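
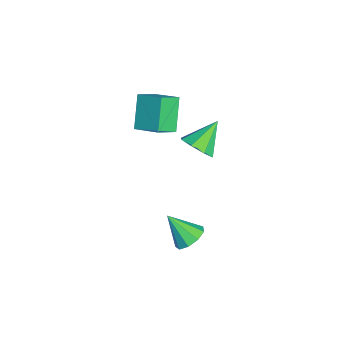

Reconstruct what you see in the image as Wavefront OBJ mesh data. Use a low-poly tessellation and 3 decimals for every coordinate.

v -1.087 1.662 0.726
v -0.469 2.456 0.561
v -2.133 2.718 1.894
v -1.062 2.43 0.055
v -1.67 1.953 -0.059
v -1.937 1.306 0.287
v -1.706 0.868 0.89
v -1.113 0.894 1.397
v -0.505 1.371 1.511
v -0.238 2.017 1.164
v -3.43 -0.418 2.832
v -2.723 -1.306 3.544
v -2.555 0.789 3.467
v -1.848 -0.099 4.18
v -2.092 -0.581 1.3
v -1.385 -1.469 2.013
v -1.217 0.626 1.936
v -0.51 -0.262 2.648
v 2.054 1.317 -3.599
v 2.793 0.794 -3.76
v 1.546 0.183 -2.241
v 2.932 1.238 -3.336
v 2.66 1.72 -3.036
v 2.104 2.013 -2.998
v 1.525 1.98 -3.242
v 1.193 1.638 -3.652
v 1.264 1.145 -4.038
v 1.704 0.733 -4.217
v 2.308 0.594 -4.108
f 2 1 4
f 2 4 3
f 4 1 5
f 4 5 3
f 5 1 6
f 5 6 3
f 6 1 7
f 6 7 3
f 7 1 8
f 7 8 3
f 8 1 9
f 8 9 3
f 9 1 10
f 9 10 3
f 10 1 2
f 10 2 3
f 12 14 11
f 15 12 11
f 11 14 13
f 13 15 11
f 12 18 14
f 16 12 15
f 16 18 12
f 14 18 13
f 17 15 13
f 13 18 17
f 17 16 15
f 18 16 17
f 20 19 22
f 20 22 21
f 22 19 23
f 22 23 21
f 23 19 24
f 23 24 21
f 24 19 25
f 24 25 21
f 25 19 26
f 25 26 21
f 26 19 27
f 26 27 21
f 27 19 28
f 27 28 21
f 28 19 29
f 28 29 21
f 29 19 20
f 29 20 21



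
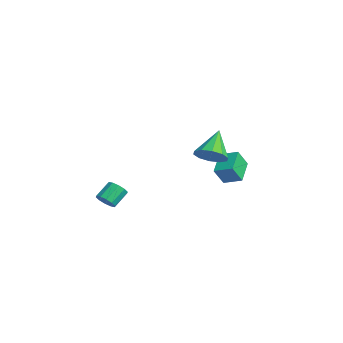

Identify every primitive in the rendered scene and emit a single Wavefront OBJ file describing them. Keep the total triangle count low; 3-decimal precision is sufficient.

v -1.358 1.464 0.697
v -0.674 1.306 1.38
v -2.502 2.336 2.043
v -0.563 1.845 1.126
v -0.756 2.238 0.708
v -1.179 2.335 0.285
v -1.67 2.1 0.02
v -2.042 1.622 0.013
v -2.153 1.084 0.268
v -1.96 0.691 0.686
v -1.537 0.593 1.109
v -1.046 0.828 1.374
v -2.024 -4.212 -2.193
v -1.819 -4.548 -1.689
v -2.251 -3.725 -0.963
v -2.456 -3.388 -1.467
v -1.529 -4.301 -1.797
v -1.961 -3.478 -1.071
v -1.429 -4.02 -2.056
v -1.861 -3.196 -1.33
v -1.556 -3.812 -2.368
v -1.988 -2.988 -1.642
v -1.862 -3.757 -2.613
v -2.294 -2.933 -1.887
v -2.229 -3.875 -2.697
v -2.661 -3.052 -1.971
v -2.519 -4.122 -2.589
v -2.951 -3.299 -1.863
v -2.619 -4.404 -2.33
v -3.051 -3.58 -1.604
v -2.492 -4.612 -2.018
v -2.924 -3.788 -1.292
v -2.186 -4.667 -1.773
v -2.618 -3.843 -1.047
v -4.177 3.538 -1.571
v -4.015 2.908 -0.504
v -3.471 4.363 -1.191
v -3.308 3.732 -0.124
v -2.932 2.768 -2.216
v -2.769 2.137 -1.149
v -2.225 3.592 -1.836
v -2.063 2.962 -0.769
f 2 1 4
f 2 4 3
f 4 1 5
f 4 5 3
f 5 1 6
f 5 6 3
f 6 1 7
f 6 7 3
f 7 1 8
f 7 8 3
f 8 1 9
f 8 9 3
f 9 1 10
f 9 10 3
f 10 1 11
f 10 11 3
f 11 1 12
f 11 12 3
f 12 1 2
f 12 2 3
f 14 13 17
f 14 17 15
f 15 17 18
f 15 18 16
f 17 13 19
f 17 19 18
f 18 19 20
f 18 20 16
f 19 13 21
f 19 21 20
f 20 21 22
f 20 22 16
f 21 13 23
f 21 23 22
f 22 23 24
f 22 24 16
f 23 13 25
f 23 25 24
f 24 25 26
f 24 26 16
f 25 13 27
f 25 27 26
f 26 27 28
f 26 28 16
f 27 13 29
f 27 29 28
f 28 29 30
f 28 30 16
f 29 13 31
f 29 31 30
f 30 31 32
f 30 32 16
f 31 13 33
f 31 33 32
f 32 33 34
f 32 34 16
f 33 13 14
f 33 14 34
f 34 14 15
f 34 15 16
f 36 38 35
f 39 36 35
f 35 38 37
f 37 39 35
f 36 42 38
f 40 36 39
f 40 42 36
f 38 42 37
f 41 39 37
f 37 42 41
f 41 40 39
f 42 40 41



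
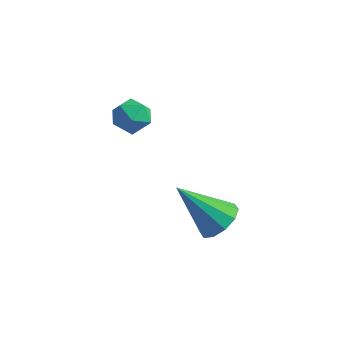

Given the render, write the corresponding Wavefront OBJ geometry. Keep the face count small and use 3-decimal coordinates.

v 4.193 2.228 -3.306
v 4.675 2.591 -2.766
v 2.887 1.772 -1.834
v 4.356 2.933 -2.943
v 3.975 3.006 -3.259
v 3.677 2.782 -3.593
v 3.576 2.345 -3.817
v 3.711 1.864 -3.846
v 4.03 1.522 -3.669
v 4.412 1.449 -3.353
v 4.71 1.674 -3.019
v 4.81 2.11 -2.795
v 0.49 1.949 0.837
v 0.874 2.434 1.217
v 1.486 1.486 0.423
v 1.87 1.971 0.803
v 1.505 1.447 1.148
v 0.889 1.733 1.403
v 1.471 2.187 0.237
v 0.855 2.473 0.492
v 1.48 2.581 0.846
v 1.5 2.124 1.409
v 0.86 1.796 0.231
v 0.88 1.339 0.794
f 2 1 4
f 2 4 3
f 4 1 5
f 4 5 3
f 5 1 6
f 5 6 3
f 6 1 7
f 6 7 3
f 7 1 8
f 7 8 3
f 8 1 9
f 8 9 3
f 9 1 10
f 9 10 3
f 10 1 11
f 10 11 3
f 11 1 12
f 11 12 3
f 12 1 2
f 12 2 3
f 13 24 18
f 13 18 14
f 13 14 20
f 13 20 23
f 13 23 24
f 14 18 22
f 18 24 17
f 24 23 15
f 23 20 19
f 20 14 21
f 16 22 17
f 16 17 15
f 16 15 19
f 16 19 21
f 16 21 22
f 17 22 18
f 15 17 24
f 19 15 23
f 21 19 20
f 22 21 14



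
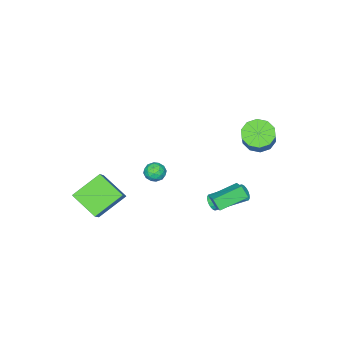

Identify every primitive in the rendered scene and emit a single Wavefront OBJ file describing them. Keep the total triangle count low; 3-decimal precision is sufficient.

v -4.266 2.636 2.299
v -3.754 3.155 1.675
v -2.822 3.824 2.996
v -3.334 3.304 3.621
v -4.222 3.478 1.842
v -3.29 4.147 3.163
v -4.708 3.48 2.183
v -3.775 4.149 3.505
v -5.024 3.159 2.569
v -4.092 3.828 3.89
v -5.051 2.638 2.852
v -4.119 3.307 4.173
v -4.778 2.116 2.924
v -3.846 2.785 4.245
v -4.31 1.793 2.757
v -3.378 2.462 4.078
v -3.825 1.791 2.415
v -2.892 2.46 3.737
v -3.508 2.112 2.03
v -2.576 2.781 3.351
v -3.481 2.633 1.747
v -2.549 3.302 3.068
v 0.631 -2.838 -2.682
v 0.667 -4.515 -1.747
v 1.556 -2.248 -1.658
v 1.591 -3.924 -0.724
v 2.269 -3.436 -3.816
v 2.304 -5.112 -2.882
v 3.193 -2.845 -2.793
v 3.229 -4.522 -1.858
v -0.702 2.536 -1.424
v -0.673 2.072 -0.725
v -2.225 3.257 -0.885
v -2.197 2.793 -0.185
v -0.163 3.307 -0.935
v -0.135 2.843 -0.235
v -1.687 4.028 -0.395
v -1.658 3.564 0.304
v 2.712 1.605 2.612
v 3.139 1.186 2.87
v 1.941 0.894 2.73
v 2.368 0.475 2.988
v 2.199 1.011 3.317
v 2.675 1.451 3.244
v 2.405 0.629 2.356
v 2.881 1.069 2.283
v 2.949 0.582 2.712
v 2.822 0.819 3.306
v 2.258 1.261 2.294
v 2.131 1.498 2.888
v 2.993 1.458 2.731
v 2.087 0.622 2.869
v 1.988 0.938 3.063
v 2.239 0.691 3.214
v 2.72 1.614 2.951
v 2.971 1.367 3.102
v 2.419 1.265 3.365
v 2.109 0.713 2.498
v 2.36 0.466 2.649
v 2.841 1.389 2.386
v 3.092 1.142 2.537
v 2.661 0.815 2.235
v 3.132 0.857 2.789
v 2.679 0.439 2.859
v 2.701 0.53 2.487
v 2.981 0.788 2.444
v 3.057 0.995 3.139
v 2.605 0.578 3.208
v 2.505 0.893 3.401
v 2.785 1.151 3.358
v 2.946 0.641 3.045
v 2.475 1.502 2.392
v 2.023 1.085 2.461
v 2.295 0.929 2.242
v 2.575 1.187 2.199
v 2.401 1.641 2.741
v 1.948 1.223 2.811
v 2.099 1.292 3.156
v 2.379 1.55 3.113
v 2.134 1.439 2.555
v -2.097 1.176 -2.734
v -1.596 1.429 -2.635
v -2.561 2.916 -1.547
v -3.063 2.664 -1.646
v -1.672 1.538 -2.851
v -2.638 3.025 -1.763
v -1.833 1.575 -3.044
v -2.798 3.062 -1.956
v -2.046 1.533 -3.175
v -3.011 3.02 -2.088
v -2.269 1.421 -3.22
v -3.234 2.908 -2.132
v -2.458 1.26 -3.168
v -3.423 2.747 -2.08
v -2.575 1.082 -3.03
v -3.541 2.57 -1.942
v -2.599 0.924 -2.833
v -3.564 2.411 -1.745
v -2.522 0.815 -2.617
v -3.488 2.302 -1.529
v -2.362 0.778 -2.424
v -3.327 2.265 -1.336
v -2.149 0.82 -2.292
v -3.114 2.307 -1.205
v -1.926 0.932 -2.248
v -2.891 2.419 -1.16
v -1.737 1.093 -2.3
v -2.702 2.58 -1.212
v -1.619 1.27 -2.438
v -2.585 2.758 -1.35
f 2 1 5
f 2 5 3
f 3 5 6
f 3 6 4
f 5 1 7
f 5 7 6
f 6 7 8
f 6 8 4
f 7 1 9
f 7 9 8
f 8 9 10
f 8 10 4
f 9 1 11
f 9 11 10
f 10 11 12
f 10 12 4
f 11 1 13
f 11 13 12
f 12 13 14
f 12 14 4
f 13 1 15
f 13 15 14
f 14 15 16
f 14 16 4
f 15 1 17
f 15 17 16
f 16 17 18
f 16 18 4
f 17 1 19
f 17 19 18
f 18 19 20
f 18 20 4
f 19 1 21
f 19 21 20
f 20 21 22
f 20 22 4
f 21 1 2
f 21 2 22
f 22 2 3
f 22 3 4
f 24 26 23
f 27 24 23
f 23 26 25
f 25 27 23
f 24 30 26
f 28 24 27
f 28 30 24
f 26 30 25
f 29 27 25
f 25 30 29
f 29 28 27
f 30 28 29
f 32 34 31
f 35 32 31
f 31 34 33
f 33 35 31
f 32 38 34
f 36 32 35
f 36 38 32
f 34 38 33
f 37 35 33
f 33 38 37
f 37 36 35
f 38 36 37
f 39 76 55
f 76 50 79
f 55 79 44
f 76 79 55
f 39 55 51
f 55 44 56
f 51 56 40
f 55 56 51
f 39 51 60
f 51 40 61
f 60 61 46
f 51 61 60
f 39 60 72
f 60 46 75
f 72 75 49
f 60 75 72
f 39 72 76
f 72 49 80
f 76 80 50
f 72 80 76
f 40 56 67
f 56 44 70
f 67 70 48
f 56 70 67
f 44 79 57
f 79 50 78
f 57 78 43
f 79 78 57
f 50 80 77
f 80 49 73
f 77 73 41
f 80 73 77
f 49 75 74
f 75 46 62
f 74 62 45
f 75 62 74
f 46 61 66
f 61 40 63
f 66 63 47
f 61 63 66
f 42 68 54
f 68 48 69
f 54 69 43
f 68 69 54
f 42 54 52
f 54 43 53
f 52 53 41
f 54 53 52
f 42 52 59
f 52 41 58
f 59 58 45
f 52 58 59
f 42 59 64
f 59 45 65
f 64 65 47
f 59 65 64
f 42 64 68
f 64 47 71
f 68 71 48
f 64 71 68
f 43 69 57
f 69 48 70
f 57 70 44
f 69 70 57
f 41 53 77
f 53 43 78
f 77 78 50
f 53 78 77
f 45 58 74
f 58 41 73
f 74 73 49
f 58 73 74
f 47 65 66
f 65 45 62
f 66 62 46
f 65 62 66
f 48 71 67
f 71 47 63
f 67 63 40
f 71 63 67
f 82 81 85
f 82 85 83
f 83 85 86
f 83 86 84
f 85 81 87
f 85 87 86
f 86 87 88
f 86 88 84
f 87 81 89
f 87 89 88
f 88 89 90
f 88 90 84
f 89 81 91
f 89 91 90
f 90 91 92
f 90 92 84
f 91 81 93
f 91 93 92
f 92 93 94
f 92 94 84
f 93 81 95
f 93 95 94
f 94 95 96
f 94 96 84
f 95 81 97
f 95 97 96
f 96 97 98
f 96 98 84
f 97 81 99
f 97 99 98
f 98 99 100
f 98 100 84
f 99 81 101
f 99 101 100
f 100 101 102
f 100 102 84
f 101 81 103
f 101 103 102
f 102 103 104
f 102 104 84
f 103 81 105
f 103 105 104
f 104 105 106
f 104 106 84
f 105 81 107
f 105 107 106
f 106 107 108
f 106 108 84
f 107 81 109
f 107 109 108
f 108 109 110
f 108 110 84
f 109 81 82
f 109 82 110
f 110 82 83
f 110 83 84



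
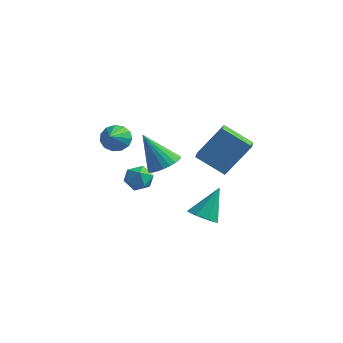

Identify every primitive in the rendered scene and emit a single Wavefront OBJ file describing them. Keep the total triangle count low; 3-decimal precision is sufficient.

v 1.38 0.028 -3.798
v 2.007 -0.504 -3.548
v 1.68 1.112 -2.242
v 2.229 -0.016 -3.93
v 1.953 0.498 -4.235
v 1.342 0.737 -4.284
v 0.753 0.561 -4.048
v 0.532 0.073 -3.666
v 0.807 -0.441 -3.361
v 1.419 -0.68 -3.312
v -3.943 2.626 -4.5
v -3.516 3.075 -3.931
v -3.764 1.505 -3.749
v -3.337 1.954 -3.18
v -4.164 2.074 -3.275
v -4.275 2.766 -3.74
v -3.005 1.814 -3.94
v -3.116 2.506 -4.405
v -2.936 2.573 -3.586
v -3.653 2.734 -3.175
v -3.627 1.846 -4.505
v -4.344 2.007 -4.094
v -1.751 1.689 -1.95
v -0.979 1.834 -1.452
v -2.909 1.531 -0.11
v -1.099 2.174 -1.498
v -1.318 2.439 -1.613
v -1.602 2.591 -1.779
v -1.91 2.605 -1.971
v -2.193 2.48 -2.16
v -2.409 2.234 -2.317
v -2.525 1.905 -2.418
v -2.523 1.544 -2.448
v -2.404 1.204 -2.402
v -2.185 0.938 -2.287
v -1.9 0.787 -2.121
v -1.593 0.773 -1.929
v -1.309 0.898 -1.74
v -1.093 1.144 -1.583
v -0.977 1.473 -1.482
v -2.788 -1.032 0.924
v -2.318 -1.27 0.336
v -2.352 -2.228 1.756
v -2.072 -1.002 0.592
v -2.053 -0.744 0.954
v -2.268 -0.577 1.306
v -2.647 -0.555 1.538
v -3.072 -0.684 1.574
v -3.406 -0.924 1.404
v -3.544 -1.198 1.082
v -3.442 -1.42 0.71
v -3.132 -1.518 0.406
v -2.713 -1.463 0.266
v 2.268 0.711 -0.629
v 2.844 -0.465 -0.161
v 0.86 0.394 0.307
v 1.436 -0.782 0.774
v 3.104 1.762 0.986
v 3.68 0.586 1.453
v 1.696 1.445 1.921
v 2.272 0.269 2.389
f 2 1 4
f 2 4 3
f 4 1 5
f 4 5 3
f 5 1 6
f 5 6 3
f 6 1 7
f 6 7 3
f 7 1 8
f 7 8 3
f 8 1 9
f 8 9 3
f 9 1 10
f 9 10 3
f 10 1 2
f 10 2 3
f 11 22 16
f 11 16 12
f 11 12 18
f 11 18 21
f 11 21 22
f 12 16 20
f 16 22 15
f 22 21 13
f 21 18 17
f 18 12 19
f 14 20 15
f 14 15 13
f 14 13 17
f 14 17 19
f 14 19 20
f 15 20 16
f 13 15 22
f 17 13 21
f 19 17 18
f 20 19 12
f 24 23 26
f 24 26 25
f 26 23 27
f 26 27 25
f 27 23 28
f 27 28 25
f 28 23 29
f 28 29 25
f 29 23 30
f 29 30 25
f 30 23 31
f 30 31 25
f 31 23 32
f 31 32 25
f 32 23 33
f 32 33 25
f 33 23 34
f 33 34 25
f 34 23 35
f 34 35 25
f 35 23 36
f 35 36 25
f 36 23 37
f 36 37 25
f 37 23 38
f 37 38 25
f 38 23 39
f 38 39 25
f 39 23 40
f 39 40 25
f 40 23 24
f 40 24 25
f 42 41 44
f 42 44 43
f 44 41 45
f 44 45 43
f 45 41 46
f 45 46 43
f 46 41 47
f 46 47 43
f 47 41 48
f 47 48 43
f 48 41 49
f 48 49 43
f 49 41 50
f 49 50 43
f 50 41 51
f 50 51 43
f 51 41 52
f 51 52 43
f 52 41 53
f 52 53 43
f 53 41 42
f 53 42 43
f 55 57 54
f 58 55 54
f 54 57 56
f 56 58 54
f 55 61 57
f 59 55 58
f 59 61 55
f 57 61 56
f 60 58 56
f 56 61 60
f 60 59 58
f 61 59 60



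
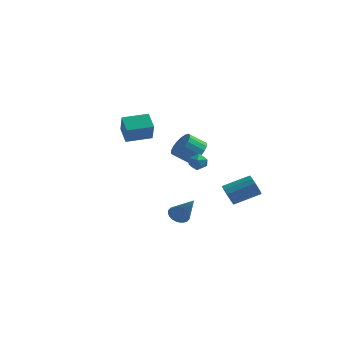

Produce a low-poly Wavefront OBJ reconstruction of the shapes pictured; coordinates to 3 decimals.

v 3.275 1.402 -0.984
v 3.699 1.331 -1.67
v 5.11 2.346 -0.902
v 4.685 2.418 -0.216
v 3.45 1.71 -1.712
v 4.86 2.726 -0.945
v 3.144 1.992 -1.524
v 4.555 3.007 -0.756
v 2.88 2.087 -1.164
v 4.291 3.102 -0.396
v 2.741 1.964 -0.746
v 4.152 2.979 0.021
v 2.772 1.663 -0.405
v 4.183 2.678 0.363
v 2.962 1.279 -0.247
v 4.373 2.294 0.521
v 3.252 0.935 -0.323
v 4.662 1.95 0.445
v 3.548 0.739 -0.609
v 4.959 1.754 0.159
v 3.758 0.753 -1.014
v 5.169 1.768 -0.246
v 3.815 0.974 -1.409
v 5.225 1.989 -0.642
v 0.672 2.653 1.768
v 1.195 2.921 2.552
v 0.311 2.356 3.336
v -0.212 2.087 2.552
v 0.927 3.26 2.494
v 0.043 2.695 3.278
v 0.608 3.479 2.292
v -0.276 2.913 3.076
v 0.302 3.534 1.986
v -0.582 2.968 2.77
v 0.069 3.414 1.637
v -0.815 2.849 2.421
v -0.044 3.144 1.314
v -0.929 2.578 2.098
v -0.016 2.776 1.081
v -0.9 2.211 1.865
v 0.149 2.384 0.984
v -0.735 1.819 1.768
v 0.417 2.045 1.042
v -0.467 1.48 1.826
v 0.736 1.827 1.244
v -0.148 1.261 2.028
v 1.042 1.772 1.55
v 0.158 1.206 2.334
v 1.275 1.891 1.899
v 0.391 1.326 2.683
v 1.389 2.162 2.222
v 0.504 1.596 3.006
v 1.36 2.529 2.455
v 0.476 1.964 3.239
v -3.789 1.868 3.255
v -4.539 2.653 4.005
v -4.278 2.65 1.947
v -5.028 3.435 2.698
v -2.452 2.985 3.422
v -3.202 3.77 4.173
v -2.941 3.767 2.115
v -3.691 4.552 2.865
v 1.476 1.068 1.5
v 1.862 1.145 2.071
v 1.478 -0.045 1.649
v 1.864 0.032 2.22
v 1.204 0.247 2.215
v 1.203 0.935 2.123
v 2.137 0.165 1.597
v 2.136 0.853 1.505
v 2.271 0.587 2.131
v 1.694 0.637 2.514
v 1.646 0.463 1.206
v 1.069 0.513 1.589
v 1.722 -2.301 -1.495
v 2.187 -2.596 -1.96
v 2.958 -2.859 0.095
v 2.285 -2.333 -1.943
v 2.297 -2.065 -1.859
v 2.221 -1.833 -1.719
v 2.07 -1.673 -1.545
v 1.865 -1.608 -1.364
v 1.639 -1.649 -1.202
v 1.425 -1.789 -1.085
v 1.257 -2.007 -1.031
v 1.159 -2.27 -1.047
v 1.147 -2.538 -1.132
v 1.223 -2.77 -1.271
v 1.374 -2.93 -1.445
v 1.579 -2.995 -1.627
v 1.805 -2.954 -1.788
v 2.019 -2.814 -1.905
f 2 1 5
f 2 5 3
f 3 5 6
f 3 6 4
f 5 1 7
f 5 7 6
f 6 7 8
f 6 8 4
f 7 1 9
f 7 9 8
f 8 9 10
f 8 10 4
f 9 1 11
f 9 11 10
f 10 11 12
f 10 12 4
f 11 1 13
f 11 13 12
f 12 13 14
f 12 14 4
f 13 1 15
f 13 15 14
f 14 15 16
f 14 16 4
f 15 1 17
f 15 17 16
f 16 17 18
f 16 18 4
f 17 1 19
f 17 19 18
f 18 19 20
f 18 20 4
f 19 1 21
f 19 21 20
f 20 21 22
f 20 22 4
f 21 1 23
f 21 23 22
f 22 23 24
f 22 24 4
f 23 1 2
f 23 2 24
f 24 2 3
f 24 3 4
f 26 25 29
f 26 29 27
f 27 29 30
f 27 30 28
f 29 25 31
f 29 31 30
f 30 31 32
f 30 32 28
f 31 25 33
f 31 33 32
f 32 33 34
f 32 34 28
f 33 25 35
f 33 35 34
f 34 35 36
f 34 36 28
f 35 25 37
f 35 37 36
f 36 37 38
f 36 38 28
f 37 25 39
f 37 39 38
f 38 39 40
f 38 40 28
f 39 25 41
f 39 41 40
f 40 41 42
f 40 42 28
f 41 25 43
f 41 43 42
f 42 43 44
f 42 44 28
f 43 25 45
f 43 45 44
f 44 45 46
f 44 46 28
f 45 25 47
f 45 47 46
f 46 47 48
f 46 48 28
f 47 25 49
f 47 49 48
f 48 49 50
f 48 50 28
f 49 25 51
f 49 51 50
f 50 51 52
f 50 52 28
f 51 25 53
f 51 53 52
f 52 53 54
f 52 54 28
f 53 25 26
f 53 26 54
f 54 26 27
f 54 27 28
f 56 58 55
f 59 56 55
f 55 58 57
f 57 59 55
f 56 62 58
f 60 56 59
f 60 62 56
f 58 62 57
f 61 59 57
f 57 62 61
f 61 60 59
f 62 60 61
f 63 74 68
f 63 68 64
f 63 64 70
f 63 70 73
f 63 73 74
f 64 68 72
f 68 74 67
f 74 73 65
f 73 70 69
f 70 64 71
f 66 72 67
f 66 67 65
f 66 65 69
f 66 69 71
f 66 71 72
f 67 72 68
f 65 67 74
f 69 65 73
f 71 69 70
f 72 71 64
f 76 75 78
f 76 78 77
f 78 75 79
f 78 79 77
f 79 75 80
f 79 80 77
f 80 75 81
f 80 81 77
f 81 75 82
f 81 82 77
f 82 75 83
f 82 83 77
f 83 75 84
f 83 84 77
f 84 75 85
f 84 85 77
f 85 75 86
f 85 86 77
f 86 75 87
f 86 87 77
f 87 75 88
f 87 88 77
f 88 75 89
f 88 89 77
f 89 75 90
f 89 90 77
f 90 75 91
f 90 91 77
f 91 75 92
f 91 92 77
f 92 75 76
f 92 76 77



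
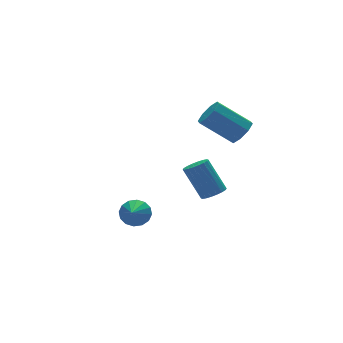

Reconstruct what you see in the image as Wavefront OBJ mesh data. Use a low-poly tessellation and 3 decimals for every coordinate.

v 3.426 0.005 -4.776
v 4.124 0.058 -4.604
v 3.611 1.027 -2.813
v 2.914 0.975 -2.984
v 4.069 0.329 -4.767
v 3.557 1.298 -2.975
v 3.888 0.536 -4.93
v 3.375 1.505 -3.139
v 3.615 0.638 -5.064
v 3.102 1.607 -3.273
v 3.304 0.614 -5.14
v 2.792 1.584 -3.349
v 3.018 0.47 -5.144
v 2.506 1.44 -3.353
v 2.813 0.234 -5.075
v 2.3 1.204 -3.284
v 2.729 -0.047 -4.947
v 2.216 0.922 -3.156
v 2.783 -0.318 -4.785
v 2.271 0.651 -2.993
v 2.965 -0.525 -4.621
v 2.452 0.444 -2.83
v 3.238 -0.627 -4.487
v 2.725 0.342 -2.696
v 3.548 -0.604 -4.411
v 3.036 0.366 -2.62
v 3.834 -0.46 -4.407
v 3.322 0.51 -2.616
v 4.04 -0.224 -4.476
v 3.527 0.746 -2.685
v 3.893 -1.844 0.337
v 4.536 -1.617 0.828
v 3.189 -0.629 2.134
v 2.547 -0.856 1.643
v 4.41 -1.183 0.37
v 3.064 -0.195 1.676
v 3.982 -1.136 -0.107
v 2.635 -0.148 1.199
v 3.502 -1.504 -0.324
v 2.155 -0.517 0.982
v 3.251 -2.071 -0.154
v 1.904 -1.083 1.152
v 3.376 -2.505 0.304
v 2.03 -1.517 1.61
v 3.805 -2.552 0.781
v 2.458 -1.564 2.087
v 4.285 -2.183 0.998
v 2.938 -1.196 2.304
v -2.82 -3.139 -2.826
v -2.559 -2.836 -2.144
v -3.64 -4.261 -2.014
v -2.908 -2.637 -2.221
v -3.233 -2.573 -2.461
v -3.448 -2.66 -2.798
v -3.494 -2.875 -3.142
v -3.36 -3.161 -3.402
v -3.081 -3.441 -3.508
v -2.732 -3.64 -3.43
v -2.407 -3.704 -3.191
v -2.192 -3.617 -2.854
v -2.146 -3.402 -2.509
v -2.28 -3.116 -2.249
f 2 1 5
f 2 5 3
f 3 5 6
f 3 6 4
f 5 1 7
f 5 7 6
f 6 7 8
f 6 8 4
f 7 1 9
f 7 9 8
f 8 9 10
f 8 10 4
f 9 1 11
f 9 11 10
f 10 11 12
f 10 12 4
f 11 1 13
f 11 13 12
f 12 13 14
f 12 14 4
f 13 1 15
f 13 15 14
f 14 15 16
f 14 16 4
f 15 1 17
f 15 17 16
f 16 17 18
f 16 18 4
f 17 1 19
f 17 19 18
f 18 19 20
f 18 20 4
f 19 1 21
f 19 21 20
f 20 21 22
f 20 22 4
f 21 1 23
f 21 23 22
f 22 23 24
f 22 24 4
f 23 1 25
f 23 25 24
f 24 25 26
f 24 26 4
f 25 1 27
f 25 27 26
f 26 27 28
f 26 28 4
f 27 1 29
f 27 29 28
f 28 29 30
f 28 30 4
f 29 1 2
f 29 2 30
f 30 2 3
f 30 3 4
f 32 31 35
f 32 35 33
f 33 35 36
f 33 36 34
f 35 31 37
f 35 37 36
f 36 37 38
f 36 38 34
f 37 31 39
f 37 39 38
f 38 39 40
f 38 40 34
f 39 31 41
f 39 41 40
f 40 41 42
f 40 42 34
f 41 31 43
f 41 43 42
f 42 43 44
f 42 44 34
f 43 31 45
f 43 45 44
f 44 45 46
f 44 46 34
f 45 31 47
f 45 47 46
f 46 47 48
f 46 48 34
f 47 31 32
f 47 32 48
f 48 32 33
f 48 33 34
f 50 49 52
f 50 52 51
f 52 49 53
f 52 53 51
f 53 49 54
f 53 54 51
f 54 49 55
f 54 55 51
f 55 49 56
f 55 56 51
f 56 49 57
f 56 57 51
f 57 49 58
f 57 58 51
f 58 49 59
f 58 59 51
f 59 49 60
f 59 60 51
f 60 49 61
f 60 61 51
f 61 49 62
f 61 62 51
f 62 49 50
f 62 50 51



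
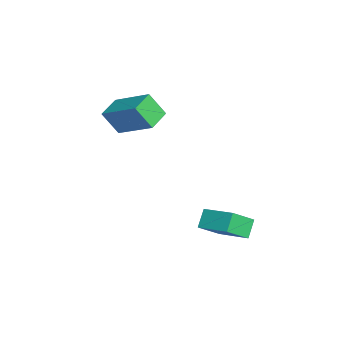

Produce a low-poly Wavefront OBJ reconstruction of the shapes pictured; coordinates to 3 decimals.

v 2.052 -0.424 -4.645
v 2.545 -1.111 -3.957
v 1.473 -0.3 -4.106
v 1.967 -0.987 -3.418
v 2.813 0.687 -4.082
v 3.307 0 -3.394
v 2.235 0.811 -3.543
v 2.728 0.124 -2.855
v -1.498 -4.13 -1.558
v -1.57 -4.752 -0.641
v -0.793 -2.768 -0.577
v -0.865 -3.39 0.339
v -0.615 -4.47 -1.719
v -0.687 -5.092 -0.803
v 0.09 -3.108 -0.739
v 0.018 -3.73 0.178
f 2 4 1
f 5 2 1
f 1 4 3
f 3 5 1
f 2 8 4
f 6 2 5
f 6 8 2
f 4 8 3
f 7 5 3
f 3 8 7
f 7 6 5
f 8 6 7
f 10 12 9
f 13 10 9
f 9 12 11
f 11 13 9
f 10 16 12
f 14 10 13
f 14 16 10
f 12 16 11
f 15 13 11
f 11 16 15
f 15 14 13
f 16 14 15



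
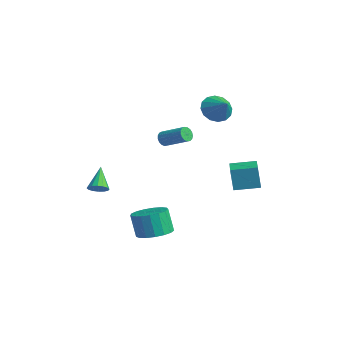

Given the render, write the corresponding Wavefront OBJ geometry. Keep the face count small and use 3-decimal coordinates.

v -4.457 0.929 -0.216
v -4.116 0.605 -0.502
v -2.743 1.388 0.25
v -3.083 1.711 0.536
v -4.15 0.815 -0.658
v -2.777 1.597 0.094
v -4.254 1.05 -0.712
v -2.881 1.833 0.039
v -4.405 1.258 -0.653
v -3.032 2.04 0.098
v -4.567 1.39 -0.494
v -3.194 2.173 0.257
v -4.704 1.417 -0.271
v -3.331 2.199 0.481
v -4.785 1.331 -0.035
v -3.412 2.114 0.716
v -4.79 1.154 0.159
v -3.417 1.936 0.911
v -4.719 0.925 0.268
v -3.346 1.707 1.019
v -4.588 0.697 0.265
v -3.214 1.479 1.017
v -4.426 0.522 0.153
v -3.053 1.304 0.904
v -4.272 0.44 -0.044
v -2.899 1.222 0.707
v -4.16 0.47 -0.28
v -2.787 1.253 0.471
v 2.712 1.488 -1.02
v 2.514 1.379 0.453
v 3.405 2.816 -0.828
v 3.207 2.706 0.645
v 3.933 0.834 -0.905
v 3.735 0.724 0.568
v 4.626 2.161 -0.713
v 4.428 2.052 0.76
v 1.239 -2.609 -4.654
v 2.126 -2.077 -4.341
v 1.667 -2.2 -2.834
v 0.781 -2.731 -3.146
v 1.778 -1.703 -4.416
v 1.319 -1.825 -2.909
v 1.306 -1.536 -4.546
v 0.847 -1.659 -3.039
v 0.819 -1.615 -4.701
v 0.36 -1.737 -3.194
v 0.428 -1.922 -4.845
v -0.03 -2.044 -3.338
v 0.224 -2.386 -4.945
v -0.235 -2.508 -3.438
v 0.251 -2.901 -4.978
v -0.207 -3.023 -3.471
v 0.506 -3.349 -4.937
v 0.047 -3.471 -3.43
v 0.928 -3.628 -4.831
v 0.469 -3.75 -3.324
v 1.422 -3.673 -4.684
v 0.963 -3.795 -3.177
v 1.873 -3.474 -4.531
v 1.415 -3.597 -3.024
v 2.18 -3.078 -4.405
v 1.721 -3.2 -2.898
v 2.271 -2.574 -4.337
v 1.812 -2.696 -2.83
v -3.298 -3.922 -2.778
v -2.802 -3.551 -2.579
v -4.282 -3.258 -1.562
v -2.962 -3.366 -2.81
v -3.212 -3.33 -3.032
v -3.485 -3.452 -3.186
v -3.708 -3.7 -3.231
v -3.821 -4.008 -3.155
v -3.793 -4.292 -2.977
v -3.633 -4.478 -2.747
v -3.383 -4.514 -2.524
v -3.11 -4.392 -2.37
v -2.888 -4.143 -2.326
v -2.775 -3.836 -2.402
v -0.774 2.375 3.296
v -0.22 2.177 2.499
v 0.394 2.385 4.104
v -0.241 2.688 2.522
v -0.404 3.116 2.753
v -0.667 3.345 3.129
v -0.958 3.314 3.549
v -1.199 3.032 3.902
v -1.327 2.573 4.092
v -1.307 2.062 4.069
v -1.143 1.634 3.839
v -0.881 1.405 3.463
v -0.59 1.436 3.042
v -0.348 1.718 2.689
f 2 1 5
f 2 5 3
f 3 5 6
f 3 6 4
f 5 1 7
f 5 7 6
f 6 7 8
f 6 8 4
f 7 1 9
f 7 9 8
f 8 9 10
f 8 10 4
f 9 1 11
f 9 11 10
f 10 11 12
f 10 12 4
f 11 1 13
f 11 13 12
f 12 13 14
f 12 14 4
f 13 1 15
f 13 15 14
f 14 15 16
f 14 16 4
f 15 1 17
f 15 17 16
f 16 17 18
f 16 18 4
f 17 1 19
f 17 19 18
f 18 19 20
f 18 20 4
f 19 1 21
f 19 21 20
f 20 21 22
f 20 22 4
f 21 1 23
f 21 23 22
f 22 23 24
f 22 24 4
f 23 1 25
f 23 25 24
f 24 25 26
f 24 26 4
f 25 1 27
f 25 27 26
f 26 27 28
f 26 28 4
f 27 1 2
f 27 2 28
f 28 2 3
f 28 3 4
f 30 32 29
f 33 30 29
f 29 32 31
f 31 33 29
f 30 36 32
f 34 30 33
f 34 36 30
f 32 36 31
f 35 33 31
f 31 36 35
f 35 34 33
f 36 34 35
f 38 37 41
f 38 41 39
f 39 41 42
f 39 42 40
f 41 37 43
f 41 43 42
f 42 43 44
f 42 44 40
f 43 37 45
f 43 45 44
f 44 45 46
f 44 46 40
f 45 37 47
f 45 47 46
f 46 47 48
f 46 48 40
f 47 37 49
f 47 49 48
f 48 49 50
f 48 50 40
f 49 37 51
f 49 51 50
f 50 51 52
f 50 52 40
f 51 37 53
f 51 53 52
f 52 53 54
f 52 54 40
f 53 37 55
f 53 55 54
f 54 55 56
f 54 56 40
f 55 37 57
f 55 57 56
f 56 57 58
f 56 58 40
f 57 37 59
f 57 59 58
f 58 59 60
f 58 60 40
f 59 37 61
f 59 61 60
f 60 61 62
f 60 62 40
f 61 37 63
f 61 63 62
f 62 63 64
f 62 64 40
f 63 37 38
f 63 38 64
f 64 38 39
f 64 39 40
f 66 65 68
f 66 68 67
f 68 65 69
f 68 69 67
f 69 65 70
f 69 70 67
f 70 65 71
f 70 71 67
f 71 65 72
f 71 72 67
f 72 65 73
f 72 73 67
f 73 65 74
f 73 74 67
f 74 65 75
f 74 75 67
f 75 65 76
f 75 76 67
f 76 65 77
f 76 77 67
f 77 65 78
f 77 78 67
f 78 65 66
f 78 66 67
f 80 79 82
f 80 82 81
f 82 79 83
f 82 83 81
f 83 79 84
f 83 84 81
f 84 79 85
f 84 85 81
f 85 79 86
f 85 86 81
f 86 79 87
f 86 87 81
f 87 79 88
f 87 88 81
f 88 79 89
f 88 89 81
f 89 79 90
f 89 90 81
f 90 79 91
f 90 91 81
f 91 79 92
f 91 92 81
f 92 79 80
f 92 80 81



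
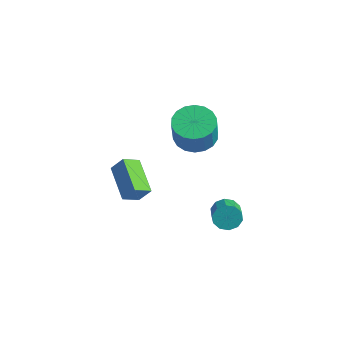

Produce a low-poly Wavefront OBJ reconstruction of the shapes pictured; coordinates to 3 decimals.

v -1.947 2.952 1.088
v -1 2.684 0.752
v -0.606 2.24 2.216
v -1.553 2.508 2.552
v -0.945 3.128 0.872
v -0.551 2.683 2.336
v -1.088 3.536 1.034
v -0.695 3.092 2.499
v -1.402 3.83 1.207
v -1.008 3.385 2.672
v -1.823 3.949 1.357
v -1.429 3.505 2.821
v -2.269 3.871 1.453
v -1.875 3.427 2.918
v -2.651 3.611 1.477
v -2.257 3.167 2.941
v -2.894 3.22 1.424
v -2.5 2.776 2.888
v -2.949 2.777 1.304
v -2.555 2.332 2.768
v -2.805 2.368 1.141
v -2.412 1.924 2.606
v -2.492 2.075 0.968
v -2.098 1.63 2.433
v -2.071 1.955 0.819
v -1.677 1.511 2.283
v -1.625 2.033 0.722
v -1.231 1.589 2.187
v -1.243 2.293 0.699
v -0.849 1.849 2.163
v -5.119 0.514 -2.024
v -4.629 0.857 -1.223
v -4.959 1.372 -2.49
v -4.469 1.716 -1.689
v -3.431 -0.196 -2.751
v -2.941 0.148 -1.95
v -3.271 0.663 -3.217
v -2.781 1.006 -2.416
v -0.646 3.709 -4.077
v -0.19 3.948 -4.581
v 0.582 3.35 -4.166
v 0.126 3.111 -3.663
v -0.165 4.222 -4.231
v 0.606 3.625 -3.816
v -0.324 4.301 -3.823
v 0.447 3.703 -3.408
v -0.606 4.153 -3.512
v 0.166 3.555 -3.097
v -0.903 3.835 -3.417
v -0.132 3.238 -3.002
v -1.102 3.47 -3.574
v -0.33 2.872 -3.159
v -1.126 3.195 -3.924
v -0.355 2.598 -3.509
v -0.967 3.117 -4.332
v -0.196 2.519 -3.917
v -0.686 3.265 -4.643
v 0.086 2.667 -4.228
v -0.388 3.582 -4.738
v 0.383 2.985 -4.323
f 2 1 5
f 2 5 3
f 3 5 6
f 3 6 4
f 5 1 7
f 5 7 6
f 6 7 8
f 6 8 4
f 7 1 9
f 7 9 8
f 8 9 10
f 8 10 4
f 9 1 11
f 9 11 10
f 10 11 12
f 10 12 4
f 11 1 13
f 11 13 12
f 12 13 14
f 12 14 4
f 13 1 15
f 13 15 14
f 14 15 16
f 14 16 4
f 15 1 17
f 15 17 16
f 16 17 18
f 16 18 4
f 17 1 19
f 17 19 18
f 18 19 20
f 18 20 4
f 19 1 21
f 19 21 20
f 20 21 22
f 20 22 4
f 21 1 23
f 21 23 22
f 22 23 24
f 22 24 4
f 23 1 25
f 23 25 24
f 24 25 26
f 24 26 4
f 25 1 27
f 25 27 26
f 26 27 28
f 26 28 4
f 27 1 29
f 27 29 28
f 28 29 30
f 28 30 4
f 29 1 2
f 29 2 30
f 30 2 3
f 30 3 4
f 32 34 31
f 35 32 31
f 31 34 33
f 33 35 31
f 32 38 34
f 36 32 35
f 36 38 32
f 34 38 33
f 37 35 33
f 33 38 37
f 37 36 35
f 38 36 37
f 40 39 43
f 40 43 41
f 41 43 44
f 41 44 42
f 43 39 45
f 43 45 44
f 44 45 46
f 44 46 42
f 45 39 47
f 45 47 46
f 46 47 48
f 46 48 42
f 47 39 49
f 47 49 48
f 48 49 50
f 48 50 42
f 49 39 51
f 49 51 50
f 50 51 52
f 50 52 42
f 51 39 53
f 51 53 52
f 52 53 54
f 52 54 42
f 53 39 55
f 53 55 54
f 54 55 56
f 54 56 42
f 55 39 57
f 55 57 56
f 56 57 58
f 56 58 42
f 57 39 59
f 57 59 58
f 58 59 60
f 58 60 42
f 59 39 40
f 59 40 60
f 60 40 41
f 60 41 42



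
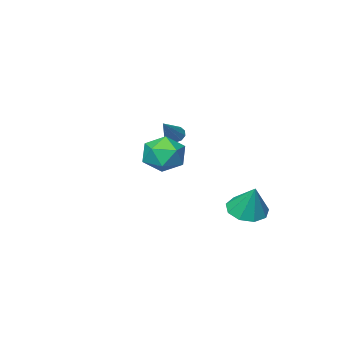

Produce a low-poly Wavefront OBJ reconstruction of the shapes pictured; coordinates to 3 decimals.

v -1.736 -3.24 1.616
v -1.454 -3.712 1.631
v -0.424 -2.42 2.804
v -1.335 -3.527 1.372
v -1.37 -3.232 1.206
v -1.544 -2.94 1.197
v -1.791 -2.763 1.348
v -2.018 -2.768 1.602
v -2.136 -2.953 1.861
v -2.102 -3.248 2.027
v -1.928 -3.539 2.036
v -1.681 -3.717 1.885
v 2.698 3.412 3.553
v 3.153 3.861 2.666
v 4.067 2.299 3.694
v 4.522 2.748 2.807
v 4.455 3.321 3.736
v 3.609 4.008 3.649
v 3.611 2.152 2.711
v 2.765 2.839 2.624
v 3.718 3.082 2.146
v 4.24 3.804 2.779
v 2.98 2.356 3.581
v 3.502 3.078 4.214
v -2.054 1.947 -1.828
v -1.339 1.242 -1.557
v -1.846 2.773 -0.232
v -1.027 1.793 -1.883
v -1.196 2.415 -2.183
v -1.766 2.819 -2.317
v -2.471 2.814 -2.223
v -2.981 2.404 -1.944
v -3.057 1.78 -1.611
v -2.664 1.234 -1.38
v -1.986 1.022 -1.359
f 2 1 4
f 2 4 3
f 4 1 5
f 4 5 3
f 5 1 6
f 5 6 3
f 6 1 7
f 6 7 3
f 7 1 8
f 7 8 3
f 8 1 9
f 8 9 3
f 9 1 10
f 9 10 3
f 10 1 11
f 10 11 3
f 11 1 12
f 11 12 3
f 12 1 2
f 12 2 3
f 13 24 18
f 13 18 14
f 13 14 20
f 13 20 23
f 13 23 24
f 14 18 22
f 18 24 17
f 24 23 15
f 23 20 19
f 20 14 21
f 16 22 17
f 16 17 15
f 16 15 19
f 16 19 21
f 16 21 22
f 17 22 18
f 15 17 24
f 19 15 23
f 21 19 20
f 22 21 14
f 26 25 28
f 26 28 27
f 28 25 29
f 28 29 27
f 29 25 30
f 29 30 27
f 30 25 31
f 30 31 27
f 31 25 32
f 31 32 27
f 32 25 33
f 32 33 27
f 33 25 34
f 33 34 27
f 34 25 35
f 34 35 27
f 35 25 26
f 35 26 27



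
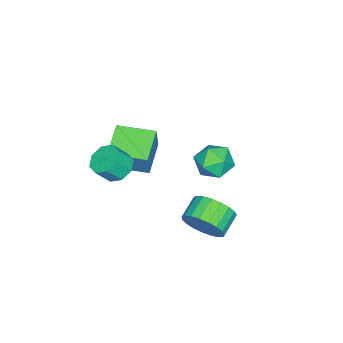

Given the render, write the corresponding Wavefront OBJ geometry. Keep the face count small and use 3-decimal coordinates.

v -2.209 -3.489 -0.35
v -1.681 -3.319 1.161
v -2.654 -1.602 -0.407
v -2.127 -1.432 1.105
v -0.513 -3.108 -0.985
v 0.014 -2.938 0.527
v -0.959 -1.221 -1.041
v -0.431 -1.051 0.47
v 2.383 3.148 -0.194
v 2.761 2.735 0.73
v 1.634 2.8 1.219
v 1.257 3.212 0.294
v 2.814 3.176 0.795
v 1.688 3.241 1.284
v 2.794 3.612 0.69
v 1.667 3.677 1.179
v 2.702 3.968 0.432
v 1.575 4.033 0.92
v 2.556 4.182 0.065
v 1.429 4.247 0.554
v 2.379 4.217 -0.347
v 1.252 4.282 0.142
v 2.203 4.067 -0.732
v 1.077 4.132 -0.243
v 2.059 3.758 -1.024
v 0.932 3.823 -0.535
v 1.97 3.344 -1.173
v 0.843 3.409 -0.684
v 1.953 2.895 -1.152
v 0.826 2.96 -0.664
v 2.011 2.491 -0.966
v 0.884 2.556 -0.478
v 2.132 2.2 -0.647
v 1.006 2.264 -0.158
v 2.298 2.072 -0.249
v 1.171 2.137 0.24
v 2.478 2.131 0.158
v 1.351 2.196 0.647
v 2.641 2.365 0.504
v 1.515 2.43 0.993
v -2.468 1.972 -0.113
v -1.895 1.123 -0.429
v -3.825 1.397 -1.031
v -3.252 0.548 -1.347
v -3.558 0.637 -0.323
v -2.719 0.993 0.244
v -3.001 1.527 -1.704
v -2.162 1.883 -1.137
v -2.224 0.848 -1.413
v -2.568 0.298 -0.559
v -3.152 2.222 -0.901
v -3.496 1.672 -0.047
v 1.439 -1.566 1.334
v 2.169 -1.624 0.883
v 2.671 -2.092 1.755
v 1.941 -2.034 2.206
v 2.122 -1.057 1.214
v 2.624 -1.525 2.087
v 1.675 -0.788 1.616
v 2.177 -1.256 2.488
v 1.09 -0.975 1.852
v 1.591 -1.443 2.724
v 0.709 -1.508 1.785
v 1.211 -1.976 2.657
v 0.756 -2.075 1.453
v 1.258 -2.543 2.326
v 1.203 -2.344 1.052
v 1.705 -2.812 1.924
v 1.789 -2.157 0.816
v 2.29 -2.625 1.688
f 2 4 1
f 5 2 1
f 1 4 3
f 3 5 1
f 2 8 4
f 6 2 5
f 6 8 2
f 4 8 3
f 7 5 3
f 3 8 7
f 7 6 5
f 8 6 7
f 10 9 13
f 10 13 11
f 11 13 14
f 11 14 12
f 13 9 15
f 13 15 14
f 14 15 16
f 14 16 12
f 15 9 17
f 15 17 16
f 16 17 18
f 16 18 12
f 17 9 19
f 17 19 18
f 18 19 20
f 18 20 12
f 19 9 21
f 19 21 20
f 20 21 22
f 20 22 12
f 21 9 23
f 21 23 22
f 22 23 24
f 22 24 12
f 23 9 25
f 23 25 24
f 24 25 26
f 24 26 12
f 25 9 27
f 25 27 26
f 26 27 28
f 26 28 12
f 27 9 29
f 27 29 28
f 28 29 30
f 28 30 12
f 29 9 31
f 29 31 30
f 30 31 32
f 30 32 12
f 31 9 33
f 31 33 32
f 32 33 34
f 32 34 12
f 33 9 35
f 33 35 34
f 34 35 36
f 34 36 12
f 35 9 37
f 35 37 36
f 36 37 38
f 36 38 12
f 37 9 39
f 37 39 38
f 38 39 40
f 38 40 12
f 39 9 10
f 39 10 40
f 40 10 11
f 40 11 12
f 41 52 46
f 41 46 42
f 41 42 48
f 41 48 51
f 41 51 52
f 42 46 50
f 46 52 45
f 52 51 43
f 51 48 47
f 48 42 49
f 44 50 45
f 44 45 43
f 44 43 47
f 44 47 49
f 44 49 50
f 45 50 46
f 43 45 52
f 47 43 51
f 49 47 48
f 50 49 42
f 54 53 57
f 54 57 55
f 55 57 58
f 55 58 56
f 57 53 59
f 57 59 58
f 58 59 60
f 58 60 56
f 59 53 61
f 59 61 60
f 60 61 62
f 60 62 56
f 61 53 63
f 61 63 62
f 62 63 64
f 62 64 56
f 63 53 65
f 63 65 64
f 64 65 66
f 64 66 56
f 65 53 67
f 65 67 66
f 66 67 68
f 66 68 56
f 67 53 69
f 67 69 68
f 68 69 70
f 68 70 56
f 69 53 54
f 69 54 70
f 70 54 55
f 70 55 56



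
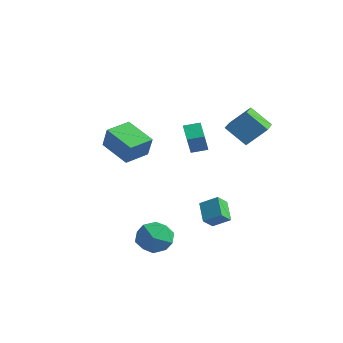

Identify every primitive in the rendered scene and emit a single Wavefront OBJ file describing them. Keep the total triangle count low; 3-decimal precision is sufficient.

v 0.7 0.79 -1.431
v 1.482 1.407 -0.858
v 0.555 1.514 -2.013
v 1.337 2.131 -1.439
v 1.703 0.309 -2.281
v 2.485 0.926 -1.707
v 1.558 1.033 -2.862
v 2.34 1.65 -2.289
v -5.035 4.052 0.873
v -4.299 3.258 2.26
v -4.534 4.88 1.08
v -3.797 4.085 2.467
v -4.123 3.675 0.173
v -3.386 2.88 1.56
v -3.621 4.502 0.38
v -2.885 3.708 1.767
v 0.91 -2.117 -3.081
v 1.953 -2.209 -3.619
v 1.507 -3.311 -1.721
v 2.55 -3.403 -2.259
v 2.241 -2.39 -1.744
v 1.872 -1.652 -2.585
v 1.588 -3.868 -2.755
v 1.219 -3.13 -3.596
v 2.372 -3.291 -3.418
v 2.775 -2.378 -2.794
v 0.685 -3.142 -2.546
v 1.088 -2.229 -1.922
v 2.046 2.797 2.775
v 1.126 2.093 3.893
v 0.695 4.118 2.494
v -0.224 3.415 3.613
v 2.704 3.705 3.887
v 1.785 3.002 5.006
v 1.354 5.027 3.607
v 0.434 4.323 4.725
v -1.933 -3.502 2.929
v -1.287 -3.644 4.197
v -2.093 -2.041 3.173
v -1.447 -2.183 4.441
v -0.233 -3.177 2.099
v 0.413 -3.319 3.367
v -0.393 -1.716 2.343
v 0.253 -1.858 3.611
f 2 4 1
f 5 2 1
f 1 4 3
f 3 5 1
f 2 8 4
f 6 2 5
f 6 8 2
f 4 8 3
f 7 5 3
f 3 8 7
f 7 6 5
f 8 6 7
f 10 12 9
f 13 10 9
f 9 12 11
f 11 13 9
f 10 16 12
f 14 10 13
f 14 16 10
f 12 16 11
f 15 13 11
f 11 16 15
f 15 14 13
f 16 14 15
f 17 28 22
f 17 22 18
f 17 18 24
f 17 24 27
f 17 27 28
f 18 22 26
f 22 28 21
f 28 27 19
f 27 24 23
f 24 18 25
f 20 26 21
f 20 21 19
f 20 19 23
f 20 23 25
f 20 25 26
f 21 26 22
f 19 21 28
f 23 19 27
f 25 23 24
f 26 25 18
f 30 32 29
f 33 30 29
f 29 32 31
f 31 33 29
f 30 36 32
f 34 30 33
f 34 36 30
f 32 36 31
f 35 33 31
f 31 36 35
f 35 34 33
f 36 34 35
f 38 40 37
f 41 38 37
f 37 40 39
f 39 41 37
f 38 44 40
f 42 38 41
f 42 44 38
f 40 44 39
f 43 41 39
f 39 44 43
f 43 42 41
f 44 42 43



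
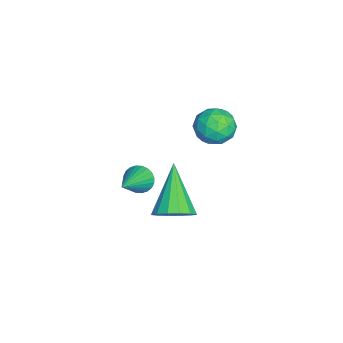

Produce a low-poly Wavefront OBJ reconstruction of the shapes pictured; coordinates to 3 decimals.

v -2.915 -1.634 -2.874
v -2.607 -1.319 -3.204
v -1.585 -2.046 -2.026
v -2.661 -1.179 -3.051
v -2.754 -1.108 -2.871
v -2.871 -1.117 -2.691
v -2.995 -1.205 -2.54
v -3.107 -1.358 -2.439
v -3.189 -1.553 -2.404
v -3.23 -1.76 -2.441
v -3.223 -1.948 -2.544
v -3.169 -2.089 -2.697
v -3.076 -2.16 -2.877
v -2.958 -2.151 -3.057
v -2.835 -2.063 -3.209
v -2.723 -1.91 -3.309
v -2.64 -1.715 -3.344
v -2.6 -1.507 -3.307
v -0.167 -0.222 -1.905
v 0.22 -0.72 -1.518
v -1.613 -0.358 -0.635
v 0.319 -0.381 -1.369
v 0.287 0.001 -1.365
v 0.134 0.323 -1.505
v -0.1 0.499 -1.752
v -0.352 0.482 -2.04
v -0.554 0.276 -2.293
v -0.652 -0.064 -2.441
v -0.62 -0.445 -2.446
v -0.467 -0.767 -2.306
v -0.233 -0.943 -2.058
v 0.018 -0.926 -1.77
v -1.971 1.297 1.834
v -1.428 1.578 1.425
v -1.912 0.282 1.215
v -1.369 0.563 0.806
v -1.251 0.404 1.515
v -1.287 1.032 1.897
v -2.053 0.828 0.743
v -2.089 1.456 1.125
v -1.478 1.289 0.75
v -0.983 1.027 1.227
v -2.357 0.833 1.413
v -1.862 0.571 1.89
v -1.705 1.527 1.684
v -1.635 0.333 0.956
v -1.566 0.24 1.373
v -1.247 0.405 1.132
v -1.622 1.206 1.962
v -1.303 1.371 1.721
v -1.199 0.681 1.774
v -2.037 0.489 0.919
v -1.718 0.654 0.678
v -2.093 1.455 1.508
v -1.774 1.62 1.267
v -2.141 1.179 0.866
v -1.415 1.522 1.047
v -1.38 0.925 0.683
v -1.782 1.081 0.646
v -1.804 1.45 0.871
v -1.124 1.368 1.327
v -1.089 0.771 0.963
v -1.02 0.678 1.38
v -1.041 1.047 1.605
v -1.154 1.198 0.931
v -2.251 1.089 1.677
v -2.216 0.492 1.313
v -2.299 0.813 1.035
v -2.32 1.182 1.26
v -1.96 0.935 1.957
v -1.925 0.338 1.593
v -1.536 0.41 1.769
v -1.558 0.779 1.994
v -2.186 0.662 1.709
f 2 1 4
f 2 4 3
f 4 1 5
f 4 5 3
f 5 1 6
f 5 6 3
f 6 1 7
f 6 7 3
f 7 1 8
f 7 8 3
f 8 1 9
f 8 9 3
f 9 1 10
f 9 10 3
f 10 1 11
f 10 11 3
f 11 1 12
f 11 12 3
f 12 1 13
f 12 13 3
f 13 1 14
f 13 14 3
f 14 1 15
f 14 15 3
f 15 1 16
f 15 16 3
f 16 1 17
f 16 17 3
f 17 1 18
f 17 18 3
f 18 1 2
f 18 2 3
f 20 19 22
f 20 22 21
f 22 19 23
f 22 23 21
f 23 19 24
f 23 24 21
f 24 19 25
f 24 25 21
f 25 19 26
f 25 26 21
f 26 19 27
f 26 27 21
f 27 19 28
f 27 28 21
f 28 19 29
f 28 29 21
f 29 19 30
f 29 30 21
f 30 19 31
f 30 31 21
f 31 19 32
f 31 32 21
f 32 19 20
f 32 20 21
f 33 70 49
f 70 44 73
f 49 73 38
f 70 73 49
f 33 49 45
f 49 38 50
f 45 50 34
f 49 50 45
f 33 45 54
f 45 34 55
f 54 55 40
f 45 55 54
f 33 54 66
f 54 40 69
f 66 69 43
f 54 69 66
f 33 66 70
f 66 43 74
f 70 74 44
f 66 74 70
f 34 50 61
f 50 38 64
f 61 64 42
f 50 64 61
f 38 73 51
f 73 44 72
f 51 72 37
f 73 72 51
f 44 74 71
f 74 43 67
f 71 67 35
f 74 67 71
f 43 69 68
f 69 40 56
f 68 56 39
f 69 56 68
f 40 55 60
f 55 34 57
f 60 57 41
f 55 57 60
f 36 62 48
f 62 42 63
f 48 63 37
f 62 63 48
f 36 48 46
f 48 37 47
f 46 47 35
f 48 47 46
f 36 46 53
f 46 35 52
f 53 52 39
f 46 52 53
f 36 53 58
f 53 39 59
f 58 59 41
f 53 59 58
f 36 58 62
f 58 41 65
f 62 65 42
f 58 65 62
f 37 63 51
f 63 42 64
f 51 64 38
f 63 64 51
f 35 47 71
f 47 37 72
f 71 72 44
f 47 72 71
f 39 52 68
f 52 35 67
f 68 67 43
f 52 67 68
f 41 59 60
f 59 39 56
f 60 56 40
f 59 56 60
f 42 65 61
f 65 41 57
f 61 57 34
f 65 57 61



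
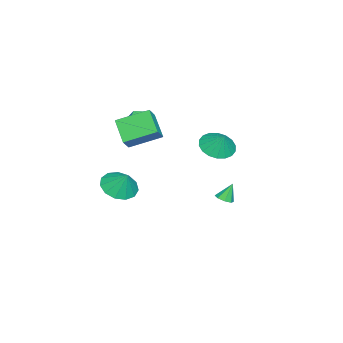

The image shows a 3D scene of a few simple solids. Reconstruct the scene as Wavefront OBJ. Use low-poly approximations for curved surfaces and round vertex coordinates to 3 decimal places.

v -3.018 2.022 -4.115
v -2.567 1.781 -3.864
v -3.402 2.398 -3.065
v -2.491 2.193 -3.984
v -2.724 2.505 -4.181
v -3.129 2.534 -4.339
v -3.47 2.263 -4.366
v -3.546 1.85 -4.246
v -3.313 1.538 -4.049
v -2.907 1.51 -3.891
v 2.271 -1.656 2.108
v 1.205 -2.478 3.079
v 1.645 0.035 2.852
v 0.58 -0.788 3.824
v 2.96 -1.712 2.816
v 1.895 -2.535 3.788
v 2.335 -0.022 3.561
v 1.269 -0.844 4.532
v -2.41 -1.97 2.396
v -1.38 -1.97 2.388
v -2.42 -2.87 0.992
v -1.39 -2.87 0.984
v -1.9 -3.4 1.706
v -1.894 -2.844 2.574
v -1.906 -1.996 0.806
v -1.9 -1.44 1.674
v -1.068 -1.986 1.406
v -1.064 -2.854 1.962
v -2.736 -1.986 1.418
v -2.732 -2.854 1.974
v 3.729 -1.678 -0.006
v 4.429 -1.08 -0.551
v 4.071 -1.082 1.086
v 3.908 -0.777 -0.554
v 3.33 -0.76 -0.383
v 2.879 -1.035 -0.092
v 2.698 -1.513 0.226
v 2.844 -2.045 0.471
v 3.272 -2.46 0.564
v 3.844 -2.627 0.477
v 4.38 -2.492 0.236
v 4.71 -2.1 -0.082
v 4.728 -1.574 -0.375
v 2.654 3.282 3.272
v 3.264 3.885 2.758
v 3.026 3.738 4.248
v 2.89 4.125 2.788
v 2.469 4.197 2.914
v 2.085 4.089 3.111
v 1.814 3.82 3.34
v 1.709 3.445 3.556
v 1.791 3.038 3.715
v 2.044 2.679 3.786
v 2.418 2.439 3.756
v 2.839 2.366 3.629
v 3.223 2.475 3.432
v 3.494 2.743 3.203
v 3.599 3.119 2.988
v 3.517 3.526 2.829
f 2 1 4
f 2 4 3
f 4 1 5
f 4 5 3
f 5 1 6
f 5 6 3
f 6 1 7
f 6 7 3
f 7 1 8
f 7 8 3
f 8 1 9
f 8 9 3
f 9 1 10
f 9 10 3
f 10 1 2
f 10 2 3
f 12 14 11
f 15 12 11
f 11 14 13
f 13 15 11
f 12 18 14
f 16 12 15
f 16 18 12
f 14 18 13
f 17 15 13
f 13 18 17
f 17 16 15
f 18 16 17
f 19 30 24
f 19 24 20
f 19 20 26
f 19 26 29
f 19 29 30
f 20 24 28
f 24 30 23
f 30 29 21
f 29 26 25
f 26 20 27
f 22 28 23
f 22 23 21
f 22 21 25
f 22 25 27
f 22 27 28
f 23 28 24
f 21 23 30
f 25 21 29
f 27 25 26
f 28 27 20
f 32 31 34
f 32 34 33
f 34 31 35
f 34 35 33
f 35 31 36
f 35 36 33
f 36 31 37
f 36 37 33
f 37 31 38
f 37 38 33
f 38 31 39
f 38 39 33
f 39 31 40
f 39 40 33
f 40 31 41
f 40 41 33
f 41 31 42
f 41 42 33
f 42 31 43
f 42 43 33
f 43 31 32
f 43 32 33
f 45 44 47
f 45 47 46
f 47 44 48
f 47 48 46
f 48 44 49
f 48 49 46
f 49 44 50
f 49 50 46
f 50 44 51
f 50 51 46
f 51 44 52
f 51 52 46
f 52 44 53
f 52 53 46
f 53 44 54
f 53 54 46
f 54 44 55
f 54 55 46
f 55 44 56
f 55 56 46
f 56 44 57
f 56 57 46
f 57 44 58
f 57 58 46
f 58 44 59
f 58 59 46
f 59 44 45
f 59 45 46



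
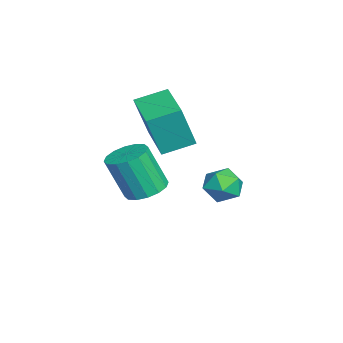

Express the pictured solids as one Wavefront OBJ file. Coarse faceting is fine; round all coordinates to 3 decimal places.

v 3.747 -1.137 -1.098
v 4.456 -0.635 -0.863
v 4.382 -1.401 0.994
v 3.673 -1.903 0.758
v 4.085 -0.37 -0.768
v 4.01 -1.137 1.088
v 3.623 -0.311 -0.762
v 3.548 -1.078 1.094
v 3.194 -0.473 -0.847
v 3.119 -1.24 1.01
v 2.914 -0.813 -0.998
v 2.839 -1.579 0.858
v 2.857 -1.24 -1.177
v 2.782 -2.006 0.68
v 3.038 -1.639 -1.334
v 2.964 -2.405 0.523
v 3.41 -1.903 -1.428
v 3.335 -2.67 0.428
v 3.872 -1.962 -1.434
v 3.797 -2.729 0.422
v 4.301 -1.8 -1.35
v 4.226 -2.567 0.507
v 4.581 -1.461 -1.198
v 4.506 -2.227 0.658
v 4.638 -1.034 -1.02
v 4.563 -1.8 0.837
v -1.562 1.923 -2.889
v -0.712 2.347 -3.002
v -1.308 1.073 -4.158
v -0.458 1.497 -4.271
v -0.6 0.898 -3.538
v -0.757 1.424 -2.754
v -1.263 1.996 -4.406
v -1.42 2.522 -3.622
v -0.527 2.392 -3.94
v -0.117 1.713 -3.404
v -1.903 1.707 -3.756
v -1.493 1.028 -3.22
v -0.771 -1.281 -0.432
v -0.477 -1.857 1.555
v -1.142 0.069 0.014
v -0.847 -0.506 2.001
v 1.287 -0.674 -0.561
v 1.582 -1.249 1.426
v 0.917 0.677 -0.115
v 1.211 0.101 1.872
f 2 1 5
f 2 5 3
f 3 5 6
f 3 6 4
f 5 1 7
f 5 7 6
f 6 7 8
f 6 8 4
f 7 1 9
f 7 9 8
f 8 9 10
f 8 10 4
f 9 1 11
f 9 11 10
f 10 11 12
f 10 12 4
f 11 1 13
f 11 13 12
f 12 13 14
f 12 14 4
f 13 1 15
f 13 15 14
f 14 15 16
f 14 16 4
f 15 1 17
f 15 17 16
f 16 17 18
f 16 18 4
f 17 1 19
f 17 19 18
f 18 19 20
f 18 20 4
f 19 1 21
f 19 21 20
f 20 21 22
f 20 22 4
f 21 1 23
f 21 23 22
f 22 23 24
f 22 24 4
f 23 1 25
f 23 25 24
f 24 25 26
f 24 26 4
f 25 1 2
f 25 2 26
f 26 2 3
f 26 3 4
f 27 38 32
f 27 32 28
f 27 28 34
f 27 34 37
f 27 37 38
f 28 32 36
f 32 38 31
f 38 37 29
f 37 34 33
f 34 28 35
f 30 36 31
f 30 31 29
f 30 29 33
f 30 33 35
f 30 35 36
f 31 36 32
f 29 31 38
f 33 29 37
f 35 33 34
f 36 35 28
f 40 42 39
f 43 40 39
f 39 42 41
f 41 43 39
f 40 46 42
f 44 40 43
f 44 46 40
f 42 46 41
f 45 43 41
f 41 46 45
f 45 44 43
f 46 44 45



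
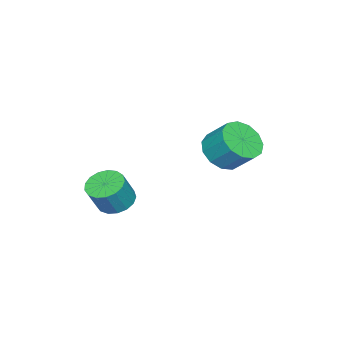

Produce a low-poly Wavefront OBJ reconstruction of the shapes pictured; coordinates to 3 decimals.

v 2.411 -0.706 -3.212
v 2.758 -1.245 -3.466
v 3.276 -1.374 -2.481
v 2.929 -0.834 -2.228
v 2.952 -0.987 -3.534
v 3.471 -1.116 -2.55
v 3.023 -0.664 -3.529
v 3.541 -0.793 -2.544
v 2.953 -0.351 -3.451
v 3.471 -0.48 -2.467
v 2.759 -0.119 -3.319
v 3.277 -0.248 -2.334
v 2.485 -0.021 -3.162
v 3.003 -0.15 -2.177
v 2.194 -0.08 -3.016
v 2.712 -0.209 -2.032
v 1.953 -0.283 -2.916
v 2.471 -0.411 -1.932
v 1.817 -0.582 -2.883
v 2.335 -0.711 -1.899
v 1.817 -0.909 -2.926
v 2.335 -1.038 -1.942
v 1.953 -1.19 -3.035
v 2.471 -1.319 -2.05
v 2.194 -1.36 -3.184
v 2.712 -1.489 -2.199
v 2.484 -1.38 -3.339
v 3.003 -1.509 -2.355
v -1.105 1.404 -2.144
v -0.251 1.383 -2.239
v -0.14 2.194 -1.431
v -0.995 2.216 -1.336
v -0.415 1.716 -2.551
v -0.304 2.527 -1.743
v -0.798 1.95 -2.733
v -0.687 2.761 -1.926
v -1.278 2.011 -2.729
v -1.168 2.822 -1.921
v -1.704 1.879 -2.538
v -1.594 2.69 -1.731
v -1.94 1.597 -2.223
v -1.829 2.408 -1.415
v -1.91 1.253 -1.882
v -1.8 2.064 -1.074
v -1.625 0.958 -1.624
v -1.515 1.769 -0.817
v -1.175 0.804 -1.532
v -1.065 1.616 -0.724
v -0.703 0.841 -1.633
v -0.592 1.653 -0.826
v -0.358 1.057 -1.897
v -0.248 1.868 -1.089
f 2 1 5
f 2 5 3
f 3 5 6
f 3 6 4
f 5 1 7
f 5 7 6
f 6 7 8
f 6 8 4
f 7 1 9
f 7 9 8
f 8 9 10
f 8 10 4
f 9 1 11
f 9 11 10
f 10 11 12
f 10 12 4
f 11 1 13
f 11 13 12
f 12 13 14
f 12 14 4
f 13 1 15
f 13 15 14
f 14 15 16
f 14 16 4
f 15 1 17
f 15 17 16
f 16 17 18
f 16 18 4
f 17 1 19
f 17 19 18
f 18 19 20
f 18 20 4
f 19 1 21
f 19 21 20
f 20 21 22
f 20 22 4
f 21 1 23
f 21 23 22
f 22 23 24
f 22 24 4
f 23 1 25
f 23 25 24
f 24 25 26
f 24 26 4
f 25 1 27
f 25 27 26
f 26 27 28
f 26 28 4
f 27 1 2
f 27 2 28
f 28 2 3
f 28 3 4
f 30 29 33
f 30 33 31
f 31 33 34
f 31 34 32
f 33 29 35
f 33 35 34
f 34 35 36
f 34 36 32
f 35 29 37
f 35 37 36
f 36 37 38
f 36 38 32
f 37 29 39
f 37 39 38
f 38 39 40
f 38 40 32
f 39 29 41
f 39 41 40
f 40 41 42
f 40 42 32
f 41 29 43
f 41 43 42
f 42 43 44
f 42 44 32
f 43 29 45
f 43 45 44
f 44 45 46
f 44 46 32
f 45 29 47
f 45 47 46
f 46 47 48
f 46 48 32
f 47 29 49
f 47 49 48
f 48 49 50
f 48 50 32
f 49 29 51
f 49 51 50
f 50 51 52
f 50 52 32
f 51 29 30
f 51 30 52
f 52 30 31
f 52 31 32



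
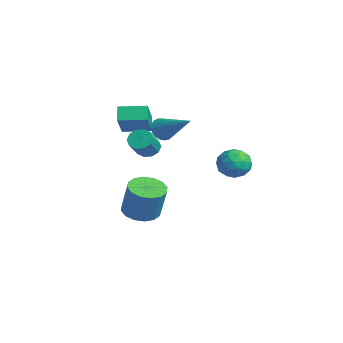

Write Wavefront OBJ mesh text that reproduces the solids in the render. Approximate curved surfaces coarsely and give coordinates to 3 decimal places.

v -1.139 -2.676 0.339
v -0.625 -2.683 -0.059
v 0.093 -3.392 0.883
v -0.421 -3.384 1.281
v -0.6 -2.354 0.17
v 0.118 -3.063 1.111
v -0.781 -2.148 0.463
v -0.063 -2.856 1.405
v -1.099 -2.143 0.709
v -0.38 -2.851 1.651
v -1.432 -2.342 0.814
v -0.713 -3.05 1.755
v -1.653 -2.668 0.737
v -0.935 -3.377 1.679
v -1.678 -2.997 0.509
v -0.96 -3.706 1.45
v -1.497 -3.204 0.215
v -0.779 -3.912 1.157
v -1.18 -3.209 -0.031
v -0.461 -3.917 0.911
v -0.847 -3.01 -0.135
v -0.128 -3.718 0.806
v 3.282 0.143 0.032
v 4.067 0.303 0.427
v 3.013 -0.903 0.993
v 3.798 -0.743 1.388
v 3.139 -0.141 1.442
v 3.306 0.505 0.848
v 3.774 -1.105 0.572
v 3.941 -0.459 -0.022
v 4.372 -0.468 0.761
v 3.979 0.128 1.299
v 3.101 -0.728 0.121
v 2.708 -0.132 0.659
v 3.698 0.315 0.145
v 3.382 -0.915 1.275
v 2.994 -0.561 1.307
v 3.456 -0.467 1.539
v 3.251 0.433 0.392
v 3.712 0.528 0.625
v 3.166 0.267 1.222
v 3.368 -1.128 0.795
v 3.829 -1.033 1.028
v 3.624 -0.133 -0.119
v 4.086 -0.039 0.113
v 3.914 -0.867 0.198
v 4.339 -0.044 0.573
v 4.18 -0.659 1.139
v 4.167 -0.872 0.659
v 4.265 -0.492 0.309
v 4.108 0.306 0.89
v 3.95 -0.309 1.455
v 3.562 0.045 1.487
v 3.66 0.425 1.137
v 4.287 -0.147 1.086
v 3.13 -0.291 -0.035
v 2.972 -0.906 0.53
v 3.42 -1.025 0.283
v 3.518 -0.645 -0.067
v 2.9 0.059 0.281
v 2.741 -0.556 0.847
v 2.815 -0.108 1.111
v 2.913 0.272 0.761
v 2.793 -0.453 0.334
v -0.579 -3.302 -3.587
v 0.136 -3.938 -3.797
v 0.755 -3.834 -2.003
v 0.039 -3.198 -1.793
v 0.335 -3.481 -3.892
v 0.953 -3.378 -2.098
v 0.288 -2.976 -3.905
v 0.907 -2.873 -2.111
v 0.01 -2.558 -3.833
v 0.628 -2.455 -2.039
v -0.427 -2.34 -3.695
v 0.192 -2.236 -1.901
v -0.904 -2.379 -3.528
v -0.286 -2.276 -1.734
v -1.295 -2.666 -3.377
v -0.676 -2.562 -1.583
v -1.493 -3.122 -3.282
v -0.875 -3.019 -1.488
v -1.447 -3.627 -3.269
v -0.828 -3.524 -1.475
v -1.168 -4.045 -3.341
v -0.55 -3.942 -1.547
v -0.732 -4.264 -3.479
v -0.113 -4.16 -1.685
v -0.254 -4.224 -3.646
v 0.364 -4.121 -1.852
v -0.279 -2.287 1.796
v 0.095 -2.326 1.217
v 1.479 -1.593 2.884
v -0.004 -2.057 1.206
v -0.151 -1.828 1.297
v -0.32 -1.678 1.474
v -0.482 -1.634 1.707
v -0.608 -1.702 1.955
v -0.678 -1.872 2.176
v -0.678 -2.113 2.331
v -0.61 -2.385 2.394
v -0.484 -2.639 2.353
v -0.323 -2.833 2.216
v -0.154 -2.932 2.006
v -0.006 -2.92 1.76
v 0.094 -2.798 1.521
v 0.13 -2.588 1.329
v -3.011 -3.289 0.783
v -3.601 -3.033 1.455
v -2.343 -1.993 0.877
v -2.934 -1.738 1.549
v -1.846 -3.982 2.071
v -2.437 -3.727 2.743
v -1.179 -2.687 2.165
v -1.769 -2.431 2.837
f 2 1 5
f 2 5 3
f 3 5 6
f 3 6 4
f 5 1 7
f 5 7 6
f 6 7 8
f 6 8 4
f 7 1 9
f 7 9 8
f 8 9 10
f 8 10 4
f 9 1 11
f 9 11 10
f 10 11 12
f 10 12 4
f 11 1 13
f 11 13 12
f 12 13 14
f 12 14 4
f 13 1 15
f 13 15 14
f 14 15 16
f 14 16 4
f 15 1 17
f 15 17 16
f 16 17 18
f 16 18 4
f 17 1 19
f 17 19 18
f 18 19 20
f 18 20 4
f 19 1 21
f 19 21 20
f 20 21 22
f 20 22 4
f 21 1 2
f 21 2 22
f 22 2 3
f 22 3 4
f 23 60 39
f 60 34 63
f 39 63 28
f 60 63 39
f 23 39 35
f 39 28 40
f 35 40 24
f 39 40 35
f 23 35 44
f 35 24 45
f 44 45 30
f 35 45 44
f 23 44 56
f 44 30 59
f 56 59 33
f 44 59 56
f 23 56 60
f 56 33 64
f 60 64 34
f 56 64 60
f 24 40 51
f 40 28 54
f 51 54 32
f 40 54 51
f 28 63 41
f 63 34 62
f 41 62 27
f 63 62 41
f 34 64 61
f 64 33 57
f 61 57 25
f 64 57 61
f 33 59 58
f 59 30 46
f 58 46 29
f 59 46 58
f 30 45 50
f 45 24 47
f 50 47 31
f 45 47 50
f 26 52 38
f 52 32 53
f 38 53 27
f 52 53 38
f 26 38 36
f 38 27 37
f 36 37 25
f 38 37 36
f 26 36 43
f 36 25 42
f 43 42 29
f 36 42 43
f 26 43 48
f 43 29 49
f 48 49 31
f 43 49 48
f 26 48 52
f 48 31 55
f 52 55 32
f 48 55 52
f 27 53 41
f 53 32 54
f 41 54 28
f 53 54 41
f 25 37 61
f 37 27 62
f 61 62 34
f 37 62 61
f 29 42 58
f 42 25 57
f 58 57 33
f 42 57 58
f 31 49 50
f 49 29 46
f 50 46 30
f 49 46 50
f 32 55 51
f 55 31 47
f 51 47 24
f 55 47 51
f 66 65 69
f 66 69 67
f 67 69 70
f 67 70 68
f 69 65 71
f 69 71 70
f 70 71 72
f 70 72 68
f 71 65 73
f 71 73 72
f 72 73 74
f 72 74 68
f 73 65 75
f 73 75 74
f 74 75 76
f 74 76 68
f 75 65 77
f 75 77 76
f 76 77 78
f 76 78 68
f 77 65 79
f 77 79 78
f 78 79 80
f 78 80 68
f 79 65 81
f 79 81 80
f 80 81 82
f 80 82 68
f 81 65 83
f 81 83 82
f 82 83 84
f 82 84 68
f 83 65 85
f 83 85 84
f 84 85 86
f 84 86 68
f 85 65 87
f 85 87 86
f 86 87 88
f 86 88 68
f 87 65 89
f 87 89 88
f 88 89 90
f 88 90 68
f 89 65 66
f 89 66 90
f 90 66 67
f 90 67 68
f 92 91 94
f 92 94 93
f 94 91 95
f 94 95 93
f 95 91 96
f 95 96 93
f 96 91 97
f 96 97 93
f 97 91 98
f 97 98 93
f 98 91 99
f 98 99 93
f 99 91 100
f 99 100 93
f 100 91 101
f 100 101 93
f 101 91 102
f 101 102 93
f 102 91 103
f 102 103 93
f 103 91 104
f 103 104 93
f 104 91 105
f 104 105 93
f 105 91 106
f 105 106 93
f 106 91 107
f 106 107 93
f 107 91 92
f 107 92 93
f 109 111 108
f 112 109 108
f 108 111 110
f 110 112 108
f 109 115 111
f 113 109 112
f 113 115 109
f 111 115 110
f 114 112 110
f 110 115 114
f 114 113 112
f 115 113 114



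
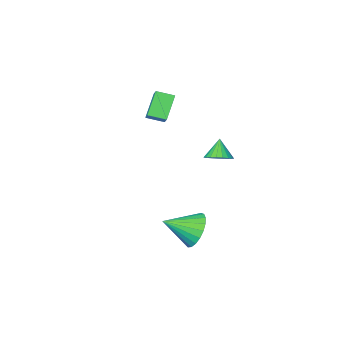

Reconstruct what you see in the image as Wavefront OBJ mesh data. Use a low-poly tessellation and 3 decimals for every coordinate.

v 1.571 3.507 -2.013
v 2.091 3.718 -2.779
v 2.829 2.893 -1.327
v 2.131 4.045 -2.56
v 2.074 4.278 -2.247
v 1.93 4.378 -1.893
v 1.724 4.328 -1.56
v 1.491 4.136 -1.305
v 1.272 3.835 -1.173
v 1.105 3.477 -1.186
v 1.018 3.125 -1.342
v 1.026 2.839 -1.614
v 1.129 2.668 -1.955
v 1.308 2.643 -2.307
v 1.533 2.767 -2.607
v 1.764 3.019 -2.805
v 1.961 3.356 -2.866
v -0.559 -2.884 2.805
v -0.266 -2.27 3.332
v -1.231 -2.353 2.561
v -0.938 -1.74 3.087
v 0.238 -2.36 1.753
v 0.531 -1.747 2.279
v -0.434 -1.83 1.508
v -0.141 -1.216 2.035
v -0.841 1.77 0.788
v -0.281 1.933 1.096
v -1.199 1.33 1.672
v -0.437 2.153 1.142
v -0.664 2.308 1.127
v -0.921 2.369 1.054
v -1.165 2.326 0.934
v -1.352 2.188 0.789
v -1.451 1.977 0.644
v -1.445 1.73 0.524
v -1.334 1.49 0.45
v -1.139 1.299 0.434
v -0.891 1.189 0.479
v -0.635 1.179 0.578
v -0.415 1.272 0.713
v -0.268 1.45 0.861
v -0.221 1.684 0.996
f 2 1 4
f 2 4 3
f 4 1 5
f 4 5 3
f 5 1 6
f 5 6 3
f 6 1 7
f 6 7 3
f 7 1 8
f 7 8 3
f 8 1 9
f 8 9 3
f 9 1 10
f 9 10 3
f 10 1 11
f 10 11 3
f 11 1 12
f 11 12 3
f 12 1 13
f 12 13 3
f 13 1 14
f 13 14 3
f 14 1 15
f 14 15 3
f 15 1 16
f 15 16 3
f 16 1 17
f 16 17 3
f 17 1 2
f 17 2 3
f 19 21 18
f 22 19 18
f 18 21 20
f 20 22 18
f 19 25 21
f 23 19 22
f 23 25 19
f 21 25 20
f 24 22 20
f 20 25 24
f 24 23 22
f 25 23 24
f 27 26 29
f 27 29 28
f 29 26 30
f 29 30 28
f 30 26 31
f 30 31 28
f 31 26 32
f 31 32 28
f 32 26 33
f 32 33 28
f 33 26 34
f 33 34 28
f 34 26 35
f 34 35 28
f 35 26 36
f 35 36 28
f 36 26 37
f 36 37 28
f 37 26 38
f 37 38 28
f 38 26 39
f 38 39 28
f 39 26 40
f 39 40 28
f 40 26 41
f 40 41 28
f 41 26 42
f 41 42 28
f 42 26 27
f 42 27 28



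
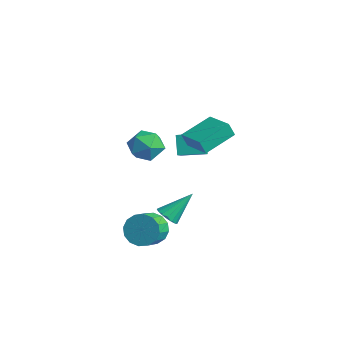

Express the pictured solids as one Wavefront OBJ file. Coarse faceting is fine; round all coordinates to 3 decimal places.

v 3.246 -3.183 -1.122
v 3.954 -3.352 -1.072
v 3.494 -1.737 0.282
v 3.944 -3.108 -1.322
v 3.774 -2.881 -1.526
v 3.483 -2.723 -1.637
v 3.138 -2.67 -1.63
v 2.817 -2.735 -1.507
v 2.595 -2.902 -1.296
v 2.522 -3.134 -1.044
v 2.615 -3.377 -0.811
v 2.852 -3.575 -0.649
v 3.18 -3.683 -0.595
v 3.523 -3.677 -0.662
v 3.802 -3.558 -0.834
v 1.613 -0.872 2.782
v 1.483 -1.19 3.647
v 1.421 1.081 3.471
v 1.292 0.764 4.335
v 3.328 -0.804 3.065
v 3.199 -1.121 3.929
v 3.137 1.15 3.753
v 3.007 0.832 4.618
v -4.132 2.223 -0.503
v -3.355 1.486 0.197
v -3.195 3.424 -0.279
v -2.418 2.687 0.422
v -3.402 1.873 -1.682
v -2.625 1.136 -0.981
v -2.465 3.074 -1.457
v -1.688 2.337 -0.757
v 0.914 -2.789 -3.658
v 1.65 -2.812 -4.449
v 2.282 -3.794 -3.832
v 1.546 -3.771 -3.042
v 1.85 -2.448 -4.075
v 2.482 -3.43 -3.458
v 1.8 -2.176 -3.589
v 2.432 -3.157 -2.973
v 1.513 -2.067 -3.122
v 2.144 -3.049 -2.506
v 1.065 -2.153 -2.799
v 1.696 -3.134 -2.182
v 0.576 -2.409 -2.706
v 1.208 -3.39 -2.089
v 0.178 -2.766 -2.868
v 0.81 -3.748 -2.251
v -0.022 -3.13 -3.242
v 0.61 -4.112 -2.625
v 0.028 -3.403 -3.727
v 0.66 -4.384 -3.111
v 0.316 -3.511 -4.194
v 0.947 -4.493 -3.578
v 0.764 -3.426 -4.518
v 1.395 -4.407 -3.901
v 1.252 -3.17 -4.611
v 1.884 -4.151 -3.994
v -0.873 -1.097 2.157
v -0.301 -1.692 2.967
v -0.879 -2.608 1.053
v -0.307 -3.203 1.863
v -1.405 -2.888 2.044
v -1.401 -1.954 2.727
v 0.221 -2.346 1.293
v 0.225 -1.412 1.976
v 0.375 -2.464 2.433
v -0.63 -2.799 2.897
v -0.55 -1.501 1.123
v -1.555 -1.836 1.587
f 2 1 4
f 2 4 3
f 4 1 5
f 4 5 3
f 5 1 6
f 5 6 3
f 6 1 7
f 6 7 3
f 7 1 8
f 7 8 3
f 8 1 9
f 8 9 3
f 9 1 10
f 9 10 3
f 10 1 11
f 10 11 3
f 11 1 12
f 11 12 3
f 12 1 13
f 12 13 3
f 13 1 14
f 13 14 3
f 14 1 15
f 14 15 3
f 15 1 2
f 15 2 3
f 17 19 16
f 20 17 16
f 16 19 18
f 18 20 16
f 17 23 19
f 21 17 20
f 21 23 17
f 19 23 18
f 22 20 18
f 18 23 22
f 22 21 20
f 23 21 22
f 25 27 24
f 28 25 24
f 24 27 26
f 26 28 24
f 25 31 27
f 29 25 28
f 29 31 25
f 27 31 26
f 30 28 26
f 26 31 30
f 30 29 28
f 31 29 30
f 33 32 36
f 33 36 34
f 34 36 37
f 34 37 35
f 36 32 38
f 36 38 37
f 37 38 39
f 37 39 35
f 38 32 40
f 38 40 39
f 39 40 41
f 39 41 35
f 40 32 42
f 40 42 41
f 41 42 43
f 41 43 35
f 42 32 44
f 42 44 43
f 43 44 45
f 43 45 35
f 44 32 46
f 44 46 45
f 45 46 47
f 45 47 35
f 46 32 48
f 46 48 47
f 47 48 49
f 47 49 35
f 48 32 50
f 48 50 49
f 49 50 51
f 49 51 35
f 50 32 52
f 50 52 51
f 51 52 53
f 51 53 35
f 52 32 54
f 52 54 53
f 53 54 55
f 53 55 35
f 54 32 56
f 54 56 55
f 55 56 57
f 55 57 35
f 56 32 33
f 56 33 57
f 57 33 34
f 57 34 35
f 58 69 63
f 58 63 59
f 58 59 65
f 58 65 68
f 58 68 69
f 59 63 67
f 63 69 62
f 69 68 60
f 68 65 64
f 65 59 66
f 61 67 62
f 61 62 60
f 61 60 64
f 61 64 66
f 61 66 67
f 62 67 63
f 60 62 69
f 64 60 68
f 66 64 65
f 67 66 59



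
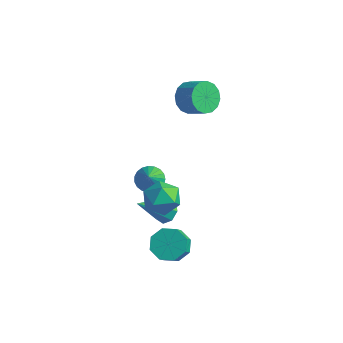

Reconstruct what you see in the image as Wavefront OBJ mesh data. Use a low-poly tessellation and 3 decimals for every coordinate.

v -0.049 -2.511 -3.01
v 0.899 -2.254 -3.198
v 1.337 -3.092 -2.138
v 0.389 -3.349 -1.95
v 0.564 -1.788 -2.691
v 1.002 -2.626 -1.631
v -0.13 -1.746 -2.371
v 0.308 -2.584 -1.312
v -0.776 -2.152 -2.425
v -0.339 -2.99 -1.366
v -0.997 -2.768 -2.822
v -0.559 -3.606 -1.762
v -0.662 -3.234 -3.329
v -0.224 -4.072 -2.269
v 0.032 -3.276 -3.648
v 0.47 -4.114 -2.589
v 0.679 -2.87 -3.594
v 1.116 -3.708 -2.535
v -4.352 0.559 -2.424
v -4.003 0.023 -2.969
v -3.628 -0.359 -1.056
v -3.755 0.266 -2.937
v -3.609 0.56 -2.817
v -3.592 0.854 -2.628
v -3.707 1.097 -2.405
v -3.933 1.247 -2.185
v -4.231 1.278 -2.006
v -4.551 1.184 -1.9
v -4.836 0.983 -1.884
v -5.037 0.708 -1.962
v -5.12 0.408 -2.119
v -5.07 0.134 -2.33
v -4.896 -0.067 -2.557
v -4.628 -0.16 -2.76
v -4.312 -0.128 -2.906
v -1.422 -1.452 -1.722
v -1.113 -1.013 -1.089
v -2.018 -3.028 -0.338
v -1.724 -0.881 -1.201
v -2.158 -1.083 -1.619
v -2.161 -1.502 -2.096
v -1.731 -1.891 -2.355
v -1.12 -2.024 -2.243
v -0.686 -1.822 -1.826
v -0.683 -1.403 -1.348
v -0.799 -1.817 0.619
v -0.114 -1.975 1.47
v -0.946 -3.585 0.41
v -0.261 -3.743 1.261
v -1.272 -3.335 1.434
v -1.182 -2.242 1.563
v 0.122 -3.318 0.317
v 0.212 -2.225 0.446
v 0.455 -2.902 1.284
v -0.407 -2.913 1.974
v -0.653 -2.647 -0.094
v -1.515 -2.658 0.596
v -3.544 2.846 3.537
v -3.076 3.259 2.729
v -1.949 3.286 3.396
v -2.416 2.874 4.203
v -3.252 3.67 3.01
v -2.125 3.697 3.677
v -3.506 3.86 3.432
v -2.379 3.887 4.099
v -3.77 3.779 3.882
v -2.643 3.806 4.549
v -3.974 3.448 4.239
v -2.846 3.475 4.906
v -4.062 2.955 4.408
v -2.935 2.982 5.075
v -4.011 2.434 4.344
v -2.884 2.461 5.011
v -3.835 2.023 4.063
v -2.708 2.05 4.73
v -3.581 1.833 3.641
v -2.454 1.86 4.308
v -3.317 1.914 3.191
v -2.19 1.941 3.858
v -3.114 2.245 2.834
v -1.986 2.272 3.501
v -3.025 2.738 2.665
v -1.898 2.765 3.332
f 2 1 5
f 2 5 3
f 3 5 6
f 3 6 4
f 5 1 7
f 5 7 6
f 6 7 8
f 6 8 4
f 7 1 9
f 7 9 8
f 8 9 10
f 8 10 4
f 9 1 11
f 9 11 10
f 10 11 12
f 10 12 4
f 11 1 13
f 11 13 12
f 12 13 14
f 12 14 4
f 13 1 15
f 13 15 14
f 14 15 16
f 14 16 4
f 15 1 17
f 15 17 16
f 16 17 18
f 16 18 4
f 17 1 2
f 17 2 18
f 18 2 3
f 18 3 4
f 20 19 22
f 20 22 21
f 22 19 23
f 22 23 21
f 23 19 24
f 23 24 21
f 24 19 25
f 24 25 21
f 25 19 26
f 25 26 21
f 26 19 27
f 26 27 21
f 27 19 28
f 27 28 21
f 28 19 29
f 28 29 21
f 29 19 30
f 29 30 21
f 30 19 31
f 30 31 21
f 31 19 32
f 31 32 21
f 32 19 33
f 32 33 21
f 33 19 34
f 33 34 21
f 34 19 35
f 34 35 21
f 35 19 20
f 35 20 21
f 37 36 39
f 37 39 38
f 39 36 40
f 39 40 38
f 40 36 41
f 40 41 38
f 41 36 42
f 41 42 38
f 42 36 43
f 42 43 38
f 43 36 44
f 43 44 38
f 44 36 45
f 44 45 38
f 45 36 37
f 45 37 38
f 46 57 51
f 46 51 47
f 46 47 53
f 46 53 56
f 46 56 57
f 47 51 55
f 51 57 50
f 57 56 48
f 56 53 52
f 53 47 54
f 49 55 50
f 49 50 48
f 49 48 52
f 49 52 54
f 49 54 55
f 50 55 51
f 48 50 57
f 52 48 56
f 54 52 53
f 55 54 47
f 59 58 62
f 59 62 60
f 60 62 63
f 60 63 61
f 62 58 64
f 62 64 63
f 63 64 65
f 63 65 61
f 64 58 66
f 64 66 65
f 65 66 67
f 65 67 61
f 66 58 68
f 66 68 67
f 67 68 69
f 67 69 61
f 68 58 70
f 68 70 69
f 69 70 71
f 69 71 61
f 70 58 72
f 70 72 71
f 71 72 73
f 71 73 61
f 72 58 74
f 72 74 73
f 73 74 75
f 73 75 61
f 74 58 76
f 74 76 75
f 75 76 77
f 75 77 61
f 76 58 78
f 76 78 77
f 77 78 79
f 77 79 61
f 78 58 80
f 78 80 79
f 79 80 81
f 79 81 61
f 80 58 82
f 80 82 81
f 81 82 83
f 81 83 61
f 82 58 59
f 82 59 83
f 83 59 60
f 83 60 61

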